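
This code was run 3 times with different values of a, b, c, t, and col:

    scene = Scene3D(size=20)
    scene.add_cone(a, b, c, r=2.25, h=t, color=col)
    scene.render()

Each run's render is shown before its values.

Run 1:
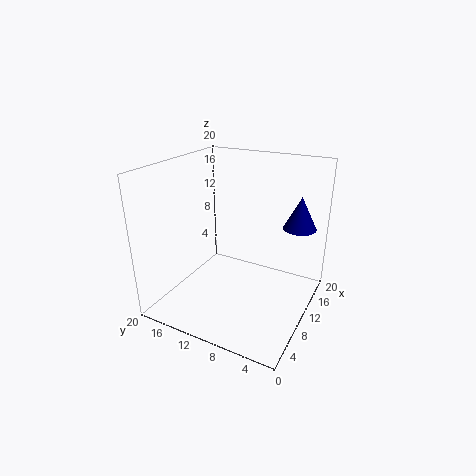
a = 13.75
b = 2.5
c = 11.5
t = 4.5
col = 'navy'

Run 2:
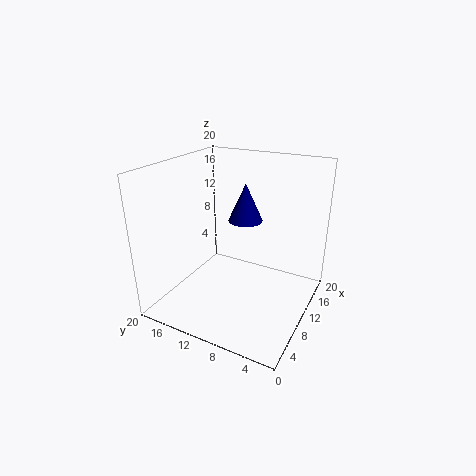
a = 9.75
b = 8.75
c = 13
t = 5
col = 'navy'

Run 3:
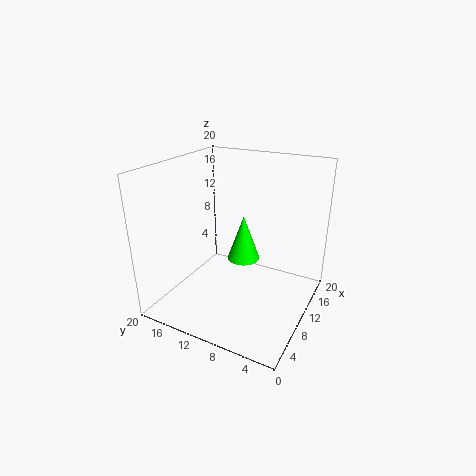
a = 10.25
b = 9.25
c = 7
t = 6.25
col = 'lime'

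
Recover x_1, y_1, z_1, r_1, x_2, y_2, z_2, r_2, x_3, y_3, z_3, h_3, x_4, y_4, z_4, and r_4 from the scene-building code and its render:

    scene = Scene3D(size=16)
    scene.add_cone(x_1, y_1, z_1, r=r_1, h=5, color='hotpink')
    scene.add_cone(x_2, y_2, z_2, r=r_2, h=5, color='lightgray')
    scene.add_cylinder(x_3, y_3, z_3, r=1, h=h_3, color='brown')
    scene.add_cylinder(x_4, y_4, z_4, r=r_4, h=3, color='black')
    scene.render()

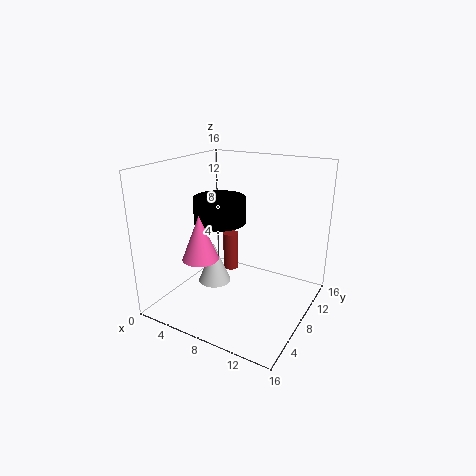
x_1 = 5, y_1 = 5, z_1 = 6, r_1 = 2, x_2 = 4, y_2 = 9, z_2 = 1, r_2 = 2, x_3 = 4, y_3 = 13, z_3 = 1, h_3 = 5, x_4 = 5, y_4 = 9, z_4 = 9, r_4 = 3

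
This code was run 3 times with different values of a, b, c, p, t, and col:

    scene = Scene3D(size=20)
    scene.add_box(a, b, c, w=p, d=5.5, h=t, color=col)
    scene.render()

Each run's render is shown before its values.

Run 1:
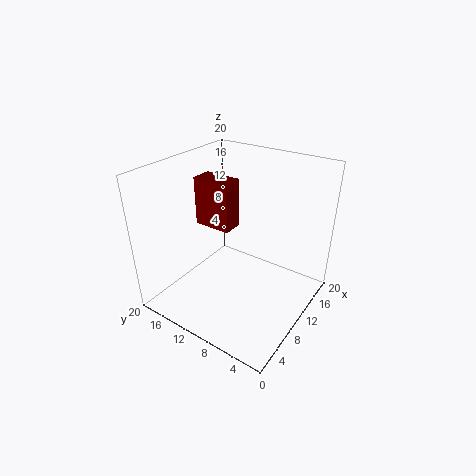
a = 9.5; b = 11.5; c = 10.5; p = 3; t = 7; col = 'maroon'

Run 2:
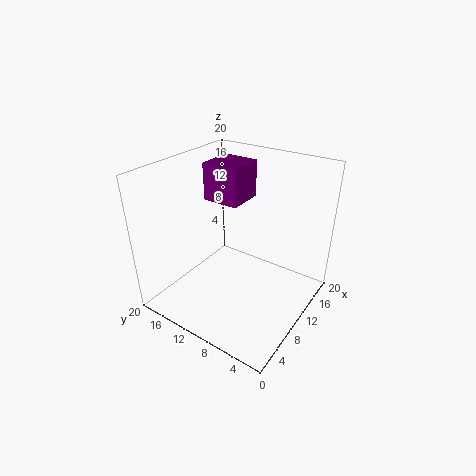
a = 11.5; b = 11.5; c = 13.5; p = 5.5; t = 5.5; col = 'purple'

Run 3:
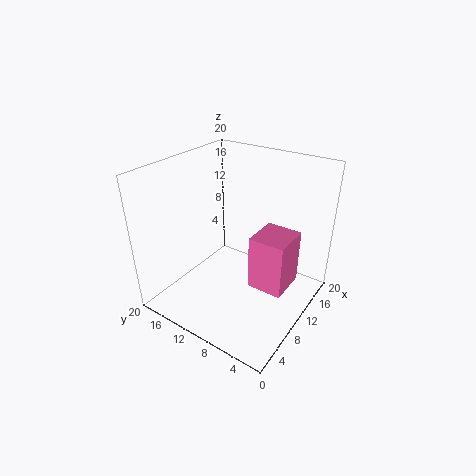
a = 12; b = 4; c = 0.5; p = 6; t = 8.5; col = 'hotpink'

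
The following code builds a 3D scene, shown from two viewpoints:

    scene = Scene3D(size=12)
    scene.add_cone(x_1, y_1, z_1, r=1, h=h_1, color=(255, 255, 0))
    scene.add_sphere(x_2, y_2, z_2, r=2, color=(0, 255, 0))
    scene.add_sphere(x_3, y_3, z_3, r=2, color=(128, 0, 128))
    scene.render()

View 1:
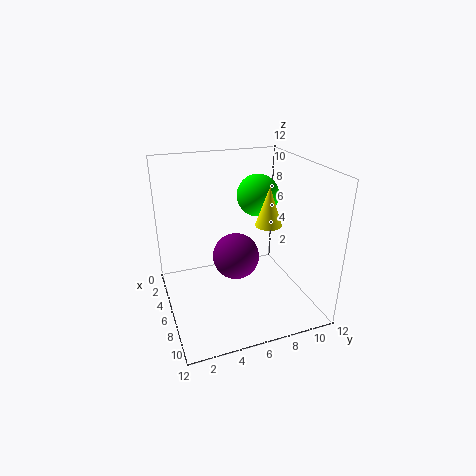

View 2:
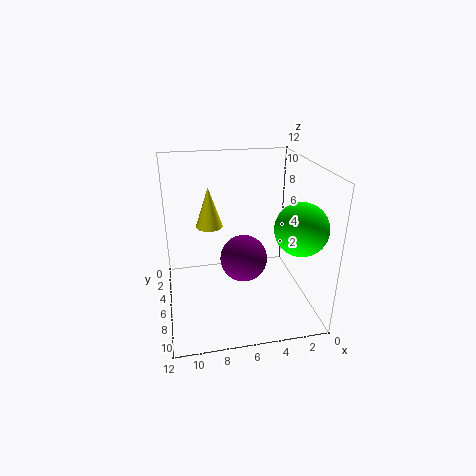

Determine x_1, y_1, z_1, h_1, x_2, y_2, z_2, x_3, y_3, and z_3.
x_1 = 8.5, y_1 = 7.5, z_1 = 8, h_1 = 3, x_2 = 2, y_2 = 9.5, z_2 = 8, x_3 = 5.5, y_3 = 6, z_3 = 4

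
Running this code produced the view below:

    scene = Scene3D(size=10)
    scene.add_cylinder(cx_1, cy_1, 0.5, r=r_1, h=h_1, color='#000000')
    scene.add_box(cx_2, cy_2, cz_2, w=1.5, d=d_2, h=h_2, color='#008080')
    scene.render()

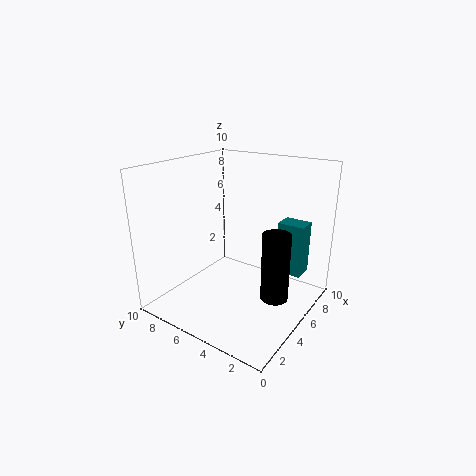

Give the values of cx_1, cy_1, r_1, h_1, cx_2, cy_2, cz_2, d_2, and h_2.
cx_1 = 6, cy_1 = 2.5, r_1 = 1, h_1 = 5, cx_2 = 8, cy_2 = 1.5, cz_2 = 1.5, d_2 = 2, h_2 = 4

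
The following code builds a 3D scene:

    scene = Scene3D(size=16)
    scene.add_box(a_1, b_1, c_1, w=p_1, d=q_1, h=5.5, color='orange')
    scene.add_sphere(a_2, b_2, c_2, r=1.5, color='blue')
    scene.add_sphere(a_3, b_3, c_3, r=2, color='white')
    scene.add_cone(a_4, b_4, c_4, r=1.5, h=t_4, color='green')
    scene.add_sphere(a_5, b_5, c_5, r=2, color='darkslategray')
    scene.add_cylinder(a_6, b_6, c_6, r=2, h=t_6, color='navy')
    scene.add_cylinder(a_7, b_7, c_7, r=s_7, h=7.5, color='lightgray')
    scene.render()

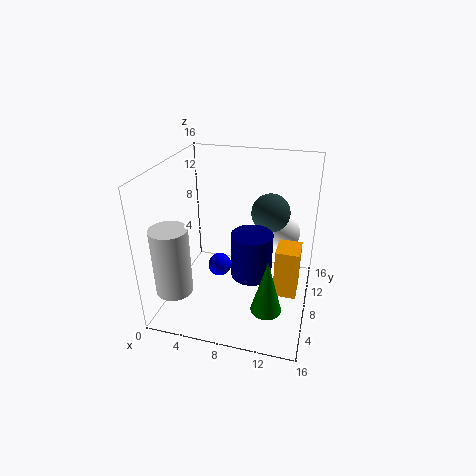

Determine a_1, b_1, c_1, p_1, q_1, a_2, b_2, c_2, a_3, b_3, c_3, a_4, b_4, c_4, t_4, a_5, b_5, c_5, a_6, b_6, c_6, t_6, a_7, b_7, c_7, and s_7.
a_1 = 12.5
b_1 = 6
c_1 = 2.5
p_1 = 2.5
q_1 = 3
a_2 = 4.5
b_2 = 11.5
c_2 = 1.5
a_3 = 12.5
b_3 = 11.5
c_3 = 7.5
a_4 = 12.5
b_4 = 2
c_4 = 4
t_4 = 5.5
a_5 = 11.5
b_5 = 8
c_5 = 11.5
a_6 = 10.5
b_6 = 4
c_6 = 6.5
t_6 = 4.5
a_7 = 2
b_7 = 3.5
c_7 = 3
s_7 = 2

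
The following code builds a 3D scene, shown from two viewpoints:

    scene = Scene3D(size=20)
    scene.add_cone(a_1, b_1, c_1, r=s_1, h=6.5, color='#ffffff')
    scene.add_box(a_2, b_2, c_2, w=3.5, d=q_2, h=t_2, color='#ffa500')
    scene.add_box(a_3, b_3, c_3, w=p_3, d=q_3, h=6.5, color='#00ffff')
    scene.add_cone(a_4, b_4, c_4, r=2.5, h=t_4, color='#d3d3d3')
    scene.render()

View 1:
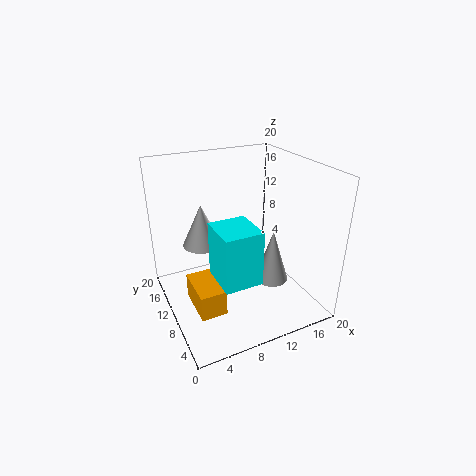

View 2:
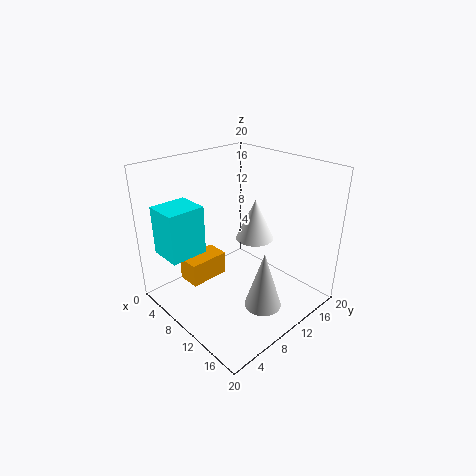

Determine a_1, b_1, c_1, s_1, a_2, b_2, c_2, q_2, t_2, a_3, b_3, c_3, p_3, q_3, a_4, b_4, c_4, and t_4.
a_1 = 7
b_1 = 16.5
c_1 = 6.5
s_1 = 3
a_2 = 2.5
b_2 = 5
c_2 = 2
q_2 = 6
t_2 = 3.5
a_3 = 4
b_3 = 0.5
c_3 = 9
p_3 = 4.5
q_3 = 5
a_4 = 15.5
b_4 = 9.5
c_4 = 2
t_4 = 8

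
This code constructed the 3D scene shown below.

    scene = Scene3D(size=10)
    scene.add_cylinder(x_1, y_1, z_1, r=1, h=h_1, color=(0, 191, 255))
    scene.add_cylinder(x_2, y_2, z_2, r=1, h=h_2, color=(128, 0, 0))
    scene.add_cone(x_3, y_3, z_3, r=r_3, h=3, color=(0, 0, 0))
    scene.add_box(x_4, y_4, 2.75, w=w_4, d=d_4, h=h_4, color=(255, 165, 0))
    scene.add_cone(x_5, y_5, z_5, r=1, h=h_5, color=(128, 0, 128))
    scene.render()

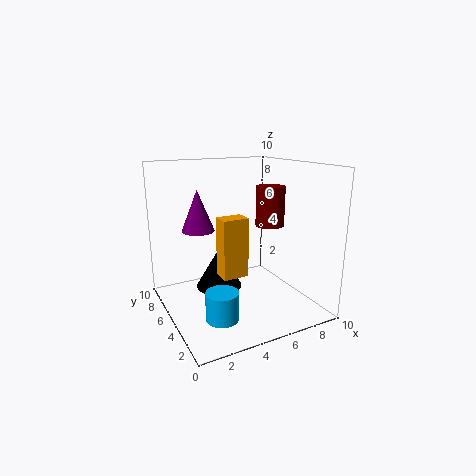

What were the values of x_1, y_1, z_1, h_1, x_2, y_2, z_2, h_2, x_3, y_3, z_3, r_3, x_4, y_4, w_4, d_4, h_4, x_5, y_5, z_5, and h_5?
x_1 = 2.25, y_1 = 1.75, z_1 = 1.25, h_1 = 1.75, x_2 = 7.25, y_2 = 4.5, z_2 = 5.75, h_2 = 2.75, x_3 = 4.5, y_3 = 7.25, z_3 = 0.5, r_3 = 1.75, x_4 = 3.25, y_4 = 3.5, w_4 = 1.75, d_4 = 1.25, h_4 = 4, x_5 = 1.75, y_5 = 4, z_5 = 6.25, h_5 = 2.5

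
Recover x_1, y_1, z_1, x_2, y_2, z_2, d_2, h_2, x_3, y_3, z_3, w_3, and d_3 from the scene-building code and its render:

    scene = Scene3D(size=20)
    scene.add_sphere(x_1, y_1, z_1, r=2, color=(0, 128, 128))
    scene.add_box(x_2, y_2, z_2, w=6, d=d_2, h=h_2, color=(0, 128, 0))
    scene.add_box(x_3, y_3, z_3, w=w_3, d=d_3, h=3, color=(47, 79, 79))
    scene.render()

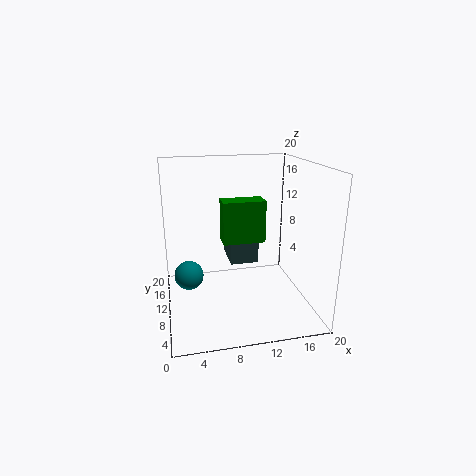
x_1 = 3; y_1 = 10; z_1 = 5; x_2 = 8; y_2 = 10; z_2 = 9; d_2 = 3; h_2 = 6; x_3 = 9; y_3 = 10; z_3 = 6; w_3 = 4; d_3 = 6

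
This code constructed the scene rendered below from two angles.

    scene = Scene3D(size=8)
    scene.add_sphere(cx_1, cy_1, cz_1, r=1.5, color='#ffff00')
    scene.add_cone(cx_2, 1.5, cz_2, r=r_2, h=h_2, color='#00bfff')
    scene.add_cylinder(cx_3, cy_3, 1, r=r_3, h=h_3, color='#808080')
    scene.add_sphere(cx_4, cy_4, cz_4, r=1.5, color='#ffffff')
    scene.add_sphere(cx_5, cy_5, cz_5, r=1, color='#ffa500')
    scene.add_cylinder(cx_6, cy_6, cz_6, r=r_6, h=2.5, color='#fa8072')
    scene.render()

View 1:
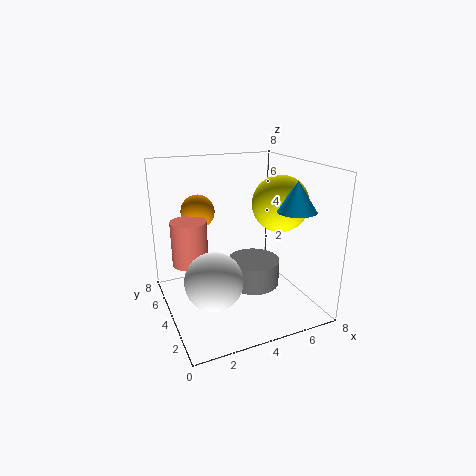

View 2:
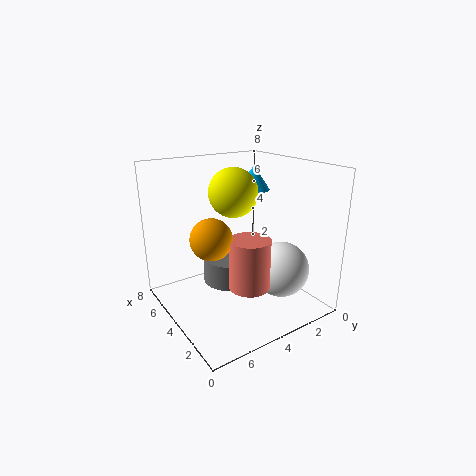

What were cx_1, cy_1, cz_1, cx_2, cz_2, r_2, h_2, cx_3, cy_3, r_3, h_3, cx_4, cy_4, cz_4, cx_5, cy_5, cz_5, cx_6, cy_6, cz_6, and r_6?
cx_1 = 6, cy_1 = 3, cz_1 = 6, cx_2 = 6, cz_2 = 6, r_2 = 1, h_2 = 1.5, cx_3 = 5, cy_3 = 4, r_3 = 1.5, h_3 = 1.5, cx_4 = 2, cy_4 = 2.5, cz_4 = 2.5, cx_5 = 2.5, cy_5 = 6.5, cz_5 = 5, cx_6 = 1.5, cy_6 = 5, cz_6 = 2.5, r_6 = 1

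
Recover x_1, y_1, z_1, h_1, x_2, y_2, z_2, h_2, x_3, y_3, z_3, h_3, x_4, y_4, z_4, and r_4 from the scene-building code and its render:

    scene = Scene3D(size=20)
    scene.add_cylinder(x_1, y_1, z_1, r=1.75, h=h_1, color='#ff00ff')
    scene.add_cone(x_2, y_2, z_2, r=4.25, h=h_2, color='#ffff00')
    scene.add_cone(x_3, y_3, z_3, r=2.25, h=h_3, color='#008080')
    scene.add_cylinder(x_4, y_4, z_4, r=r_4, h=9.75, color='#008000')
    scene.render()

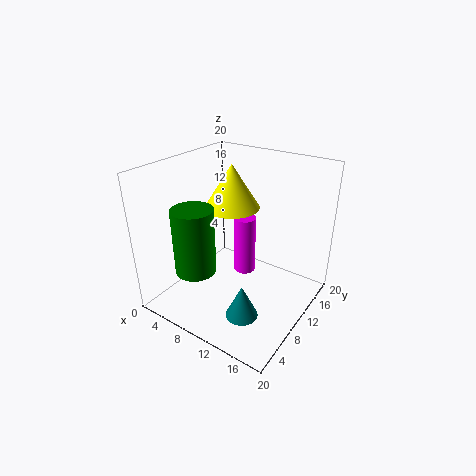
x_1 = 7.25, y_1 = 16, z_1 = 0.5, h_1 = 9.5, x_2 = 5.5, y_2 = 15, z_2 = 11.75, h_2 = 6.75, x_3 = 13, y_3 = 6.5, z_3 = 0.25, h_3 = 4.75, x_4 = 4.5, y_4 = 7, z_4 = 4.25, r_4 = 3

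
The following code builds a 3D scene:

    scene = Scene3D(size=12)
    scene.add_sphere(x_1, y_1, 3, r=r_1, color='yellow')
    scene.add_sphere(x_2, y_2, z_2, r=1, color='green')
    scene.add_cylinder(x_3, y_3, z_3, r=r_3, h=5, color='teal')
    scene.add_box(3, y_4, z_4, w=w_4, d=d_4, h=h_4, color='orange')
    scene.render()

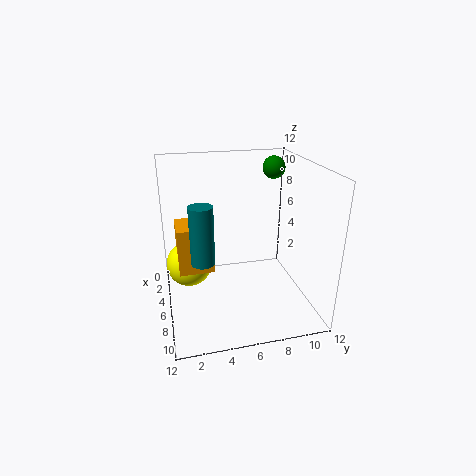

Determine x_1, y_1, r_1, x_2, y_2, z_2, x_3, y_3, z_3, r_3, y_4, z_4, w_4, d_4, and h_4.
x_1 = 4; y_1 = 2; r_1 = 2; x_2 = 3; y_2 = 10; z_2 = 11; x_3 = 6; y_3 = 3; z_3 = 4; r_3 = 1; y_4 = 1; z_4 = 3; w_4 = 3; d_4 = 3; h_4 = 4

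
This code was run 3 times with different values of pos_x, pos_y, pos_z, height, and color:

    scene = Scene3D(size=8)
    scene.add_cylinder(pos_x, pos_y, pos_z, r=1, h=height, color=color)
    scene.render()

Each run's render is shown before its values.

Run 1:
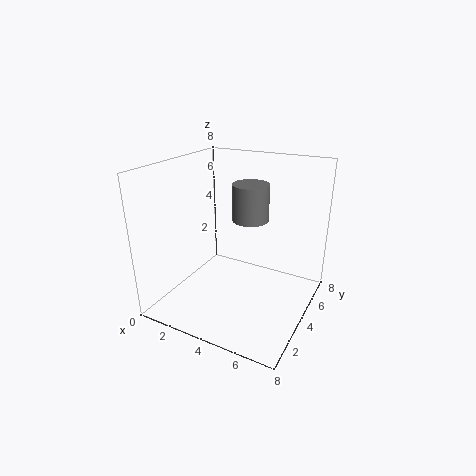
pos_x = 4.5; pos_y = 4.5; pos_z = 5; height = 2; color = 'gray'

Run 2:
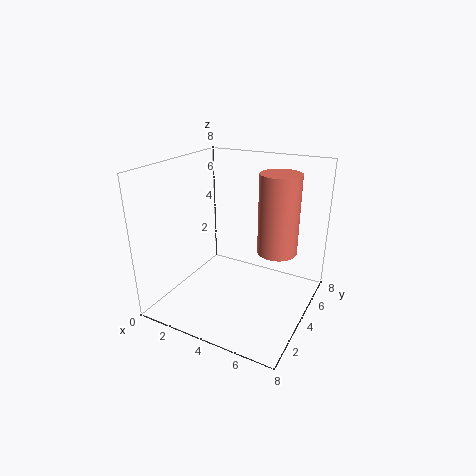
pos_x = 6.5; pos_y = 3.5; pos_z = 4; height = 4; color = 'salmon'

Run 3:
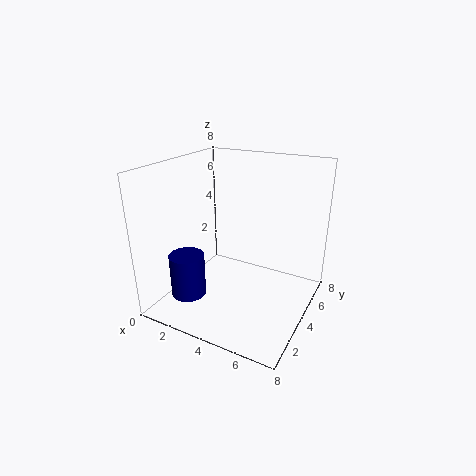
pos_x = 1.5; pos_y = 2.5; pos_z = 0.5; height = 2.5; color = 'navy'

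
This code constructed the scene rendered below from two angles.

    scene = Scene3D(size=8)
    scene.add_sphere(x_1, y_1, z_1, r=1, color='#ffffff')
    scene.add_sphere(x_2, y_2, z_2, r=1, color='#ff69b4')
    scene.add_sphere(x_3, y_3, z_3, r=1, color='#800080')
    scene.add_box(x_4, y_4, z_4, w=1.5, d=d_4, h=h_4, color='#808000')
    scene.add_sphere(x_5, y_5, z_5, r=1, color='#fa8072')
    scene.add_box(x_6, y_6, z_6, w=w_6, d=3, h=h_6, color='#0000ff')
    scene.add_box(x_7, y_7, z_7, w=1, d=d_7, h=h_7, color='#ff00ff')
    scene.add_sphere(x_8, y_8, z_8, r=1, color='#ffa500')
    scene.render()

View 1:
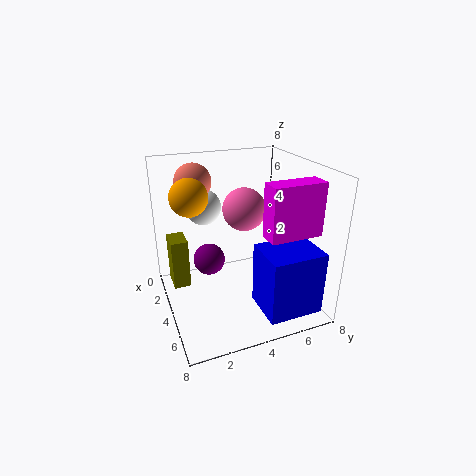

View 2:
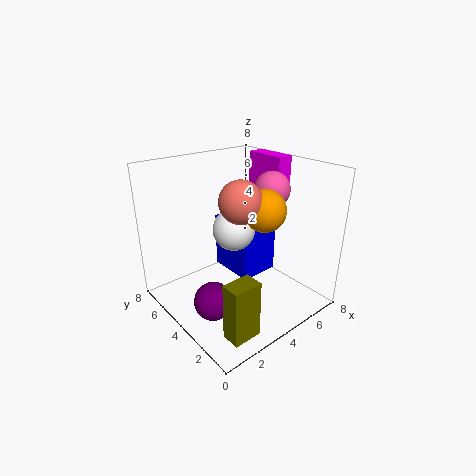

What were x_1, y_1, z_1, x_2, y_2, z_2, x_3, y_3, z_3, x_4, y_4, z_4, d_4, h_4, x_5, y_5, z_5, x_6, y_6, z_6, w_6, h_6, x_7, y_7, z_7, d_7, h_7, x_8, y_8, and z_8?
x_1 = 2.5, y_1 = 2.5, z_1 = 5.5, x_2 = 6, y_2 = 3.5, z_2 = 6.5, x_3 = 1.5, y_3 = 3, z_3 = 1.5, x_4 = 1, y_4 = 0.5, z_4 = 0.5, d_4 = 1, h_4 = 3, x_5 = 2.5, y_5 = 2, z_5 = 7, x_6 = 5, y_6 = 4.5, z_6 = 0.5, w_6 = 2.5, h_6 = 3.5, x_7 = 7, y_7 = 4, z_7 = 5.5, d_7 = 2.5, h_7 = 2.5, x_8 = 3.5, y_8 = 1.5, z_8 = 6.5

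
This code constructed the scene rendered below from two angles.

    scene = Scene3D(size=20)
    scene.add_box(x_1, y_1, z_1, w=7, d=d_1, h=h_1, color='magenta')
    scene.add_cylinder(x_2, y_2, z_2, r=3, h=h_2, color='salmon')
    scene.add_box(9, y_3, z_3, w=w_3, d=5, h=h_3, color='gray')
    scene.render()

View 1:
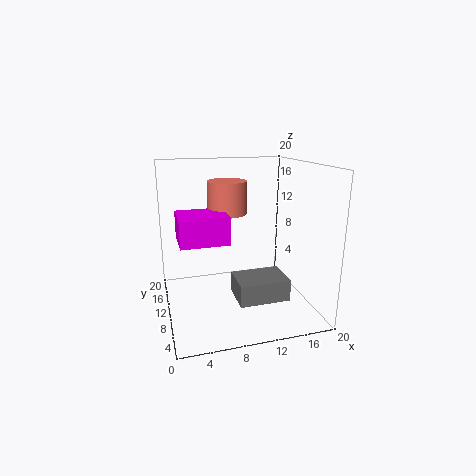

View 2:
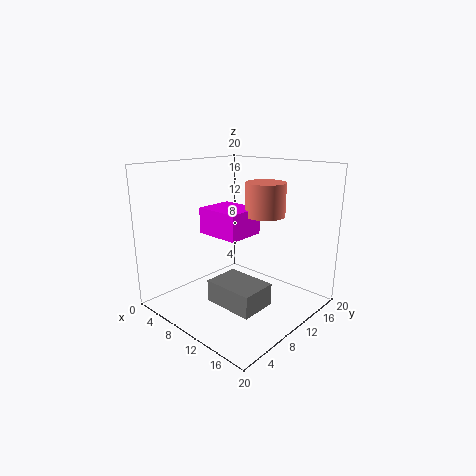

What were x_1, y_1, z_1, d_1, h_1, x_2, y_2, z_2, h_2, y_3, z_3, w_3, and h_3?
x_1 = 2; y_1 = 10; z_1 = 9; d_1 = 6; h_1 = 4; x_2 = 10; y_2 = 16; z_2 = 12; h_2 = 5; y_3 = 5; z_3 = 2; w_3 = 7; h_3 = 3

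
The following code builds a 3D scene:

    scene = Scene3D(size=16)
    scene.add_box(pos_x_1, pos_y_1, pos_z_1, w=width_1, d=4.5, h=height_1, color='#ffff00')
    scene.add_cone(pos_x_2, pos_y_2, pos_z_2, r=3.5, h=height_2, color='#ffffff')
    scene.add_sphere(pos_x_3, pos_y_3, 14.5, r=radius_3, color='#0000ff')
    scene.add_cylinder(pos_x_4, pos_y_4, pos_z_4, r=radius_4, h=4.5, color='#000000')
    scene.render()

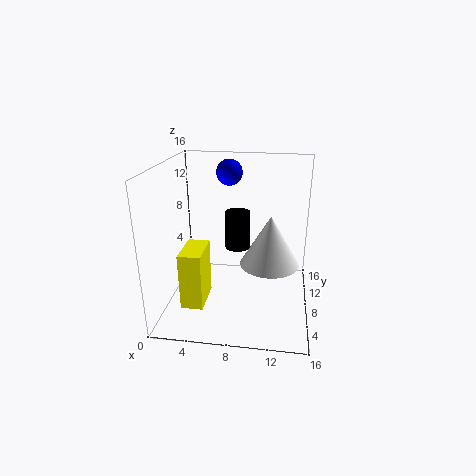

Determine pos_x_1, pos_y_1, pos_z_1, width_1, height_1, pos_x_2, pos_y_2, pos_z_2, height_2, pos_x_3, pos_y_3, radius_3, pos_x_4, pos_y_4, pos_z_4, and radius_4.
pos_x_1 = 2, pos_y_1 = 4.5, pos_z_1 = 0.5, width_1 = 2.5, height_1 = 6.5, pos_x_2 = 11.5, pos_y_2 = 10, pos_z_2 = 4, height_2 = 6, pos_x_3 = 6.5, pos_y_3 = 11.5, radius_3 = 1.5, pos_x_4 = 7.5, pos_y_4 = 11, pos_z_4 = 5.5, radius_4 = 1.5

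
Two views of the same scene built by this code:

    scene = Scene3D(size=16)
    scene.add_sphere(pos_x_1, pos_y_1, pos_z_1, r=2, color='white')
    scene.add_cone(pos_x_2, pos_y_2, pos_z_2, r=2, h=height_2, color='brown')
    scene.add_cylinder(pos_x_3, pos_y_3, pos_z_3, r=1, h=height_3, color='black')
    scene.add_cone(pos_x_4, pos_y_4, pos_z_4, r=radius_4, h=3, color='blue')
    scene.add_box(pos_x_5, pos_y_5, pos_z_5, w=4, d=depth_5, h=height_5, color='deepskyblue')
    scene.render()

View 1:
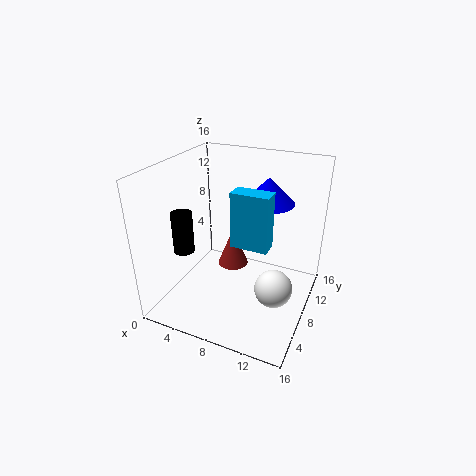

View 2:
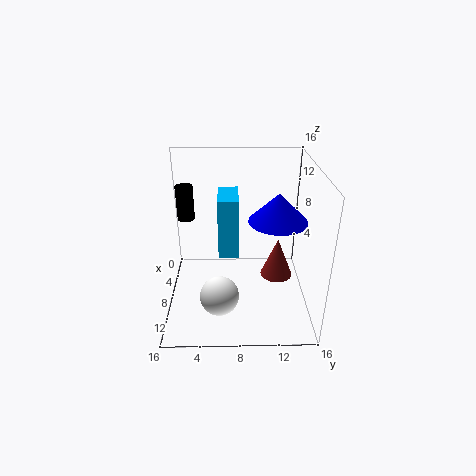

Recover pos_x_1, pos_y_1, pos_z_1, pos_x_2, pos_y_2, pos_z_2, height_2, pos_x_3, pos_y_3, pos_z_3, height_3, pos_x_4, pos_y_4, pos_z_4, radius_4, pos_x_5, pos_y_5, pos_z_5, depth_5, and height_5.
pos_x_1 = 13; pos_y_1 = 6; pos_z_1 = 4; pos_x_2 = 5; pos_y_2 = 13; pos_z_2 = 1; height_2 = 5; pos_x_3 = 5; pos_y_3 = 2; pos_z_3 = 9; height_3 = 4; pos_x_4 = 10; pos_y_4 = 12; pos_z_4 = 11; radius_4 = 3; pos_x_5 = 8; pos_y_5 = 6; pos_z_5 = 8; depth_5 = 2; height_5 = 6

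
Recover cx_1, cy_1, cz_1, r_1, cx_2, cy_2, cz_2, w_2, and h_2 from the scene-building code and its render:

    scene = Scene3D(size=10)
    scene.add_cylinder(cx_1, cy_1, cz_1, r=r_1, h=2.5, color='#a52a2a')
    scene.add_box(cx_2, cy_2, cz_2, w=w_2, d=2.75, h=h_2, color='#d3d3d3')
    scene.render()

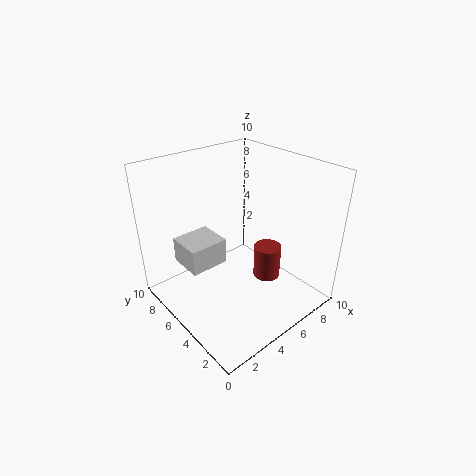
cx_1 = 7.25, cy_1 = 4.25, cz_1 = 1.25, r_1 = 1, cx_2 = 2.5, cy_2 = 7, cz_2 = 1.75, w_2 = 3, h_2 = 2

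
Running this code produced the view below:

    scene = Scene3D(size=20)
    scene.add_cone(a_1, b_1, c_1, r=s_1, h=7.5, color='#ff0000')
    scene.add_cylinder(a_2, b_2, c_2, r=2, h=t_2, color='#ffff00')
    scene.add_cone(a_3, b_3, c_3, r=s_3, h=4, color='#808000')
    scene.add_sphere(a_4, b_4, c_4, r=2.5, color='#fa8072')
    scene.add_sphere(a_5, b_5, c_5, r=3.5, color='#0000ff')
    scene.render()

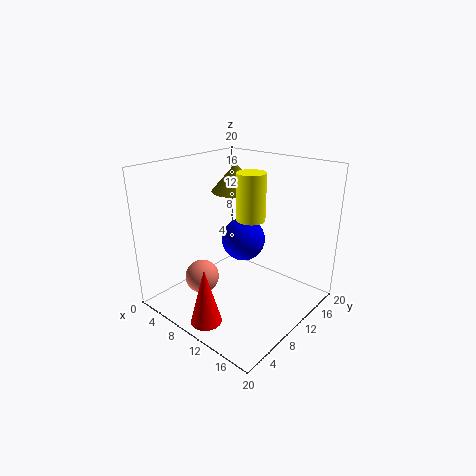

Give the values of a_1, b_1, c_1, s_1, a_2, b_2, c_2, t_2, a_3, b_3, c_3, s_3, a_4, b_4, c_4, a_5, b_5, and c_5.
a_1 = 11.5, b_1 = 2, c_1 = 1.5, s_1 = 2, a_2 = 11, b_2 = 11.5, c_2 = 12.5, t_2 = 6.5, a_3 = 7, b_3 = 13, c_3 = 15.5, s_3 = 3.5, a_4 = 5, b_4 = 7.5, c_4 = 3, a_5 = 6, b_5 = 16, c_5 = 6.5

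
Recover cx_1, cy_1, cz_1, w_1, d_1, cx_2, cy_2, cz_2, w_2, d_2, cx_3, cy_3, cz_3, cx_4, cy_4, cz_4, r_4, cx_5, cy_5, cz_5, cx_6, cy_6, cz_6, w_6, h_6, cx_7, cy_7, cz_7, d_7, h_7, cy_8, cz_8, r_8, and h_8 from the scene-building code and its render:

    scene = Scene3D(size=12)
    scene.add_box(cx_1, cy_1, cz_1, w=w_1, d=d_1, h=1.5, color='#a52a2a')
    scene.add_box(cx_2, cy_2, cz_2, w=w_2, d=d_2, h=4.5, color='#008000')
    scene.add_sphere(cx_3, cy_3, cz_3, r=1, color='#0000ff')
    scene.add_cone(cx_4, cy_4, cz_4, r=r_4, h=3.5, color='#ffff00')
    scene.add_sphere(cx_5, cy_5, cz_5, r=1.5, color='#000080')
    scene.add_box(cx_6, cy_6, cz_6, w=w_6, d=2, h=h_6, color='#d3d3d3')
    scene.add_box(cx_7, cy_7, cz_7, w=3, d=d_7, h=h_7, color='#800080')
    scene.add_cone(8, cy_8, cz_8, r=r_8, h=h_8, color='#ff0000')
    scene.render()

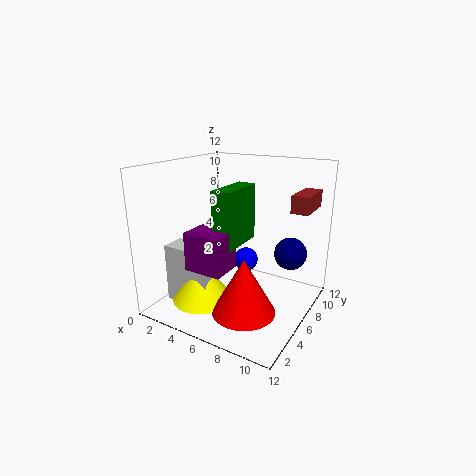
cx_1 = 9.5, cy_1 = 8.5, cz_1 = 8, w_1 = 1.5, d_1 = 3.5, cx_2 = 5.5, cy_2 = 3, cz_2 = 6, w_2 = 1.5, d_2 = 4, cx_3 = 6.5, cy_3 = 6.5, cz_3 = 4, cx_4 = 4, cy_4 = 3.5, cz_4 = 1, r_4 = 2.5, cx_5 = 9, cy_5 = 10.5, cz_5 = 3.5, cx_6 = 1, cy_6 = 2.5, cz_6 = 0.5, w_6 = 4, h_6 = 5, cx_7 = 4, cy_7 = 1.5, cz_7 = 4.5, d_7 = 2.5, h_7 = 3, cy_8 = 3.5, cz_8 = 1, r_8 = 2.5, h_8 = 4.5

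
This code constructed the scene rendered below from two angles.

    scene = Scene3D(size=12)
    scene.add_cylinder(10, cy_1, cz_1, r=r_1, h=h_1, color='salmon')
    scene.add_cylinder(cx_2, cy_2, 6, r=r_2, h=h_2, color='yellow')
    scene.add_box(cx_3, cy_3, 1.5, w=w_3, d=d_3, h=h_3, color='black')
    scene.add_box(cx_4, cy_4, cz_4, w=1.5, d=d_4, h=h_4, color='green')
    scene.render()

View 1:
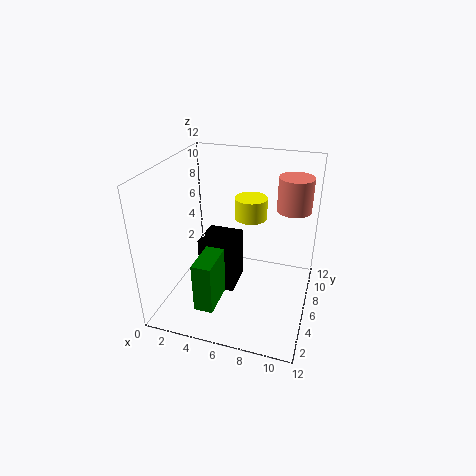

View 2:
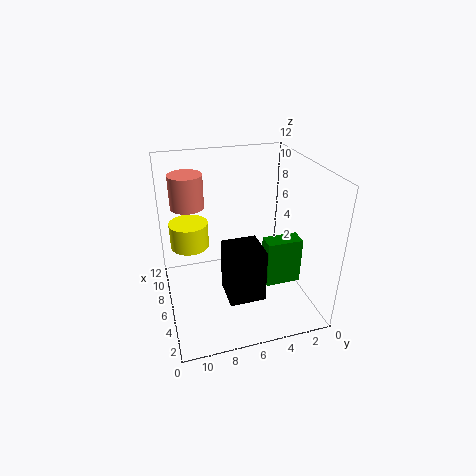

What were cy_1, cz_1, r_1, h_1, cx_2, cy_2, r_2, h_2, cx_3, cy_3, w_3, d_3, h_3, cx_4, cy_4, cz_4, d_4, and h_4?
cy_1 = 9.5; cz_1 = 7.5; r_1 = 1.5; h_1 = 3; cx_2 = 6; cy_2 = 10; r_2 = 1.5; h_2 = 2; cx_3 = 3; cy_3 = 4.5; w_3 = 3; d_3 = 3; h_3 = 4.5; cx_4 = 4; cy_4 = 1; cz_4 = 2; d_4 = 3; h_4 = 4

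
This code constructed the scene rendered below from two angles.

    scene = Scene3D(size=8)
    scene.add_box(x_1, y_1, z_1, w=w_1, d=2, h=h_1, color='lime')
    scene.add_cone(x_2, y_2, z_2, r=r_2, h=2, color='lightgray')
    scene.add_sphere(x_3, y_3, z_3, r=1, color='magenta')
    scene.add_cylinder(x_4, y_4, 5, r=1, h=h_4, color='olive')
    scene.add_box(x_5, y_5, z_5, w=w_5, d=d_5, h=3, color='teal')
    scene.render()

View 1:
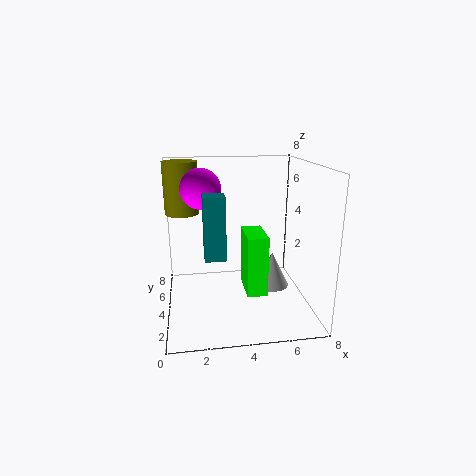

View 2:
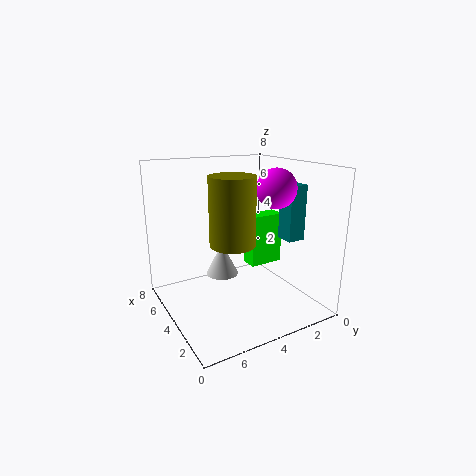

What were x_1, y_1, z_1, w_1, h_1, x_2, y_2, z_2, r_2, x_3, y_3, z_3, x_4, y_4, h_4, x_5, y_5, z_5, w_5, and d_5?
x_1 = 4, y_1 = 1, z_1 = 2, w_1 = 1, h_1 = 3, x_2 = 6, y_2 = 4, z_2 = 1, r_2 = 1, x_3 = 2, y_3 = 3, z_3 = 7, x_4 = 1, y_4 = 6, h_4 = 3, x_5 = 2, y_5 = 1, z_5 = 4, w_5 = 1, d_5 = 1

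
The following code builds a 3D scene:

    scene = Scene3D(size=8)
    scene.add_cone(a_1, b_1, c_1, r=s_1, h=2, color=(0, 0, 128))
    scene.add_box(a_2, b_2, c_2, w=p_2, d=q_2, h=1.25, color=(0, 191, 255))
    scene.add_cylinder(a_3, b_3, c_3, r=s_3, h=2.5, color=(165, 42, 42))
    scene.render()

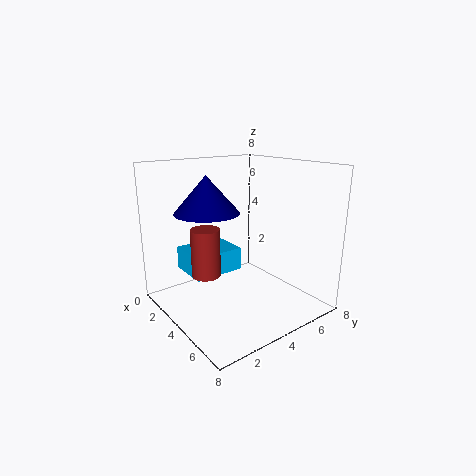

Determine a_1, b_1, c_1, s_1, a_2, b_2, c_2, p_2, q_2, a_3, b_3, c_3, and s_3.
a_1 = 3.25; b_1 = 2.5; c_1 = 5.5; s_1 = 1.75; a_2 = 2; b_2 = 1.25; c_2 = 2.25; p_2 = 2.25; q_2 = 2.75; a_3 = 4.25; b_3 = 1.75; c_3 = 2.5; s_3 = 0.75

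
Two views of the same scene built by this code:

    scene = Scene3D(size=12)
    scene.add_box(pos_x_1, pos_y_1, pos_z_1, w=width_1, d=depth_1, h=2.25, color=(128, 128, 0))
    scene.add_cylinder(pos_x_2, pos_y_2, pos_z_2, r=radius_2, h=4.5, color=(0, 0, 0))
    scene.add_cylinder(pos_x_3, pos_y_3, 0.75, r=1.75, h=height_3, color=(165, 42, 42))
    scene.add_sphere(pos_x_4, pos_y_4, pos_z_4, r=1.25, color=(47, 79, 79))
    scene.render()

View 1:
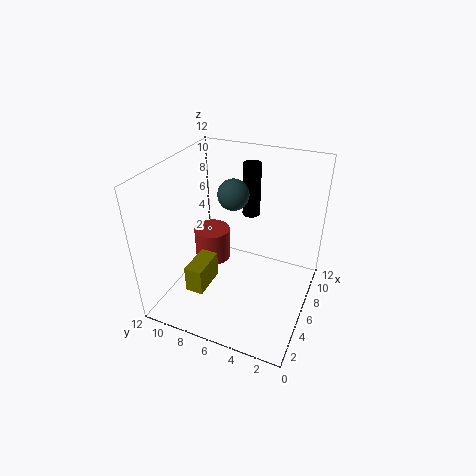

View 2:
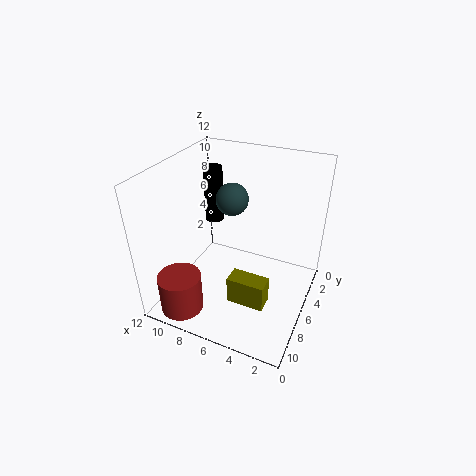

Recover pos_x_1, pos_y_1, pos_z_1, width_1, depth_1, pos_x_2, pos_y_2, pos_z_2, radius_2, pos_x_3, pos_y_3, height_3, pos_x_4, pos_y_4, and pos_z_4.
pos_x_1 = 2.5
pos_y_1 = 7.75
pos_z_1 = 2
width_1 = 3
depth_1 = 1.5
pos_x_2 = 8.25
pos_y_2 = 5.75
pos_z_2 = 7.25
radius_2 = 0.75
pos_x_3 = 9.25
pos_y_3 = 10.25
height_3 = 3.25
pos_x_4 = 6.25
pos_y_4 = 6.5
pos_z_4 = 9.75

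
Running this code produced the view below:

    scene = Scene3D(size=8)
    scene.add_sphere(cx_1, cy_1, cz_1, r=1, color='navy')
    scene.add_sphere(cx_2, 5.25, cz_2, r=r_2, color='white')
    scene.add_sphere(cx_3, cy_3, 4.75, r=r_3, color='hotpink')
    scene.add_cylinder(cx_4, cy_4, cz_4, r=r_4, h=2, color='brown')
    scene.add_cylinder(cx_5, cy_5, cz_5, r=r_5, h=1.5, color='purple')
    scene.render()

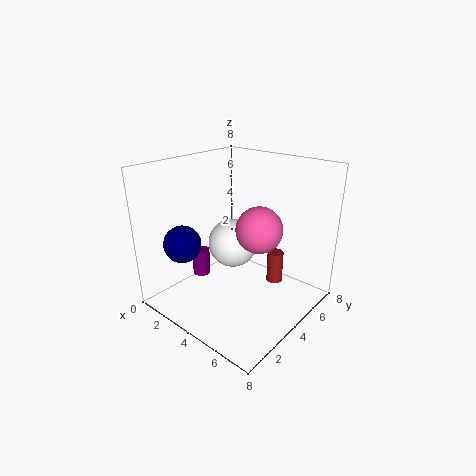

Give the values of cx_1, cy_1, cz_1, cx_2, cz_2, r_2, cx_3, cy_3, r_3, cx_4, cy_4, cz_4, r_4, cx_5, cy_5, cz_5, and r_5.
cx_1 = 2.25, cy_1 = 1.5, cz_1 = 4, cx_2 = 2.5, cz_2 = 2.75, r_2 = 1.5, cx_3 = 5.25, cy_3 = 4.25, r_3 = 1.25, cx_4 = 4.75, cy_4 = 6.75, cz_4 = 0.25, r_4 = 0.5, cx_5 = 2, cy_5 = 3, cz_5 = 1.5, r_5 = 0.5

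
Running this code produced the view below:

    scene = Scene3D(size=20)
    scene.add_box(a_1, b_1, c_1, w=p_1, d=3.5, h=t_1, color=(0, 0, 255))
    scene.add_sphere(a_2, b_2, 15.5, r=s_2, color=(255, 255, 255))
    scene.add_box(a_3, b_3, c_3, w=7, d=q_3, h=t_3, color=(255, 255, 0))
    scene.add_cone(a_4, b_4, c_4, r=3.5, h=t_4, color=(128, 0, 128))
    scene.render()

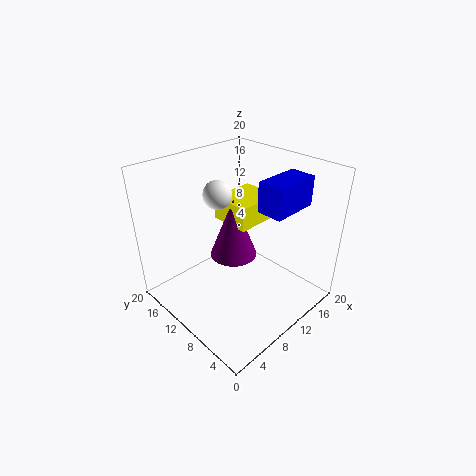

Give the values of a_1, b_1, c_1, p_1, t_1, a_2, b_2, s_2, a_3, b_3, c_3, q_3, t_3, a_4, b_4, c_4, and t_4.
a_1 = 10.5; b_1 = 3.5; c_1 = 15; p_1 = 6.5; t_1 = 4; a_2 = 9.5; b_2 = 13.5; s_2 = 2; a_3 = 11; b_3 = 10; c_3 = 10.5; q_3 = 6; t_3 = 3.5; a_4 = 11.5; b_4 = 12.5; c_4 = 5.5; t_4 = 9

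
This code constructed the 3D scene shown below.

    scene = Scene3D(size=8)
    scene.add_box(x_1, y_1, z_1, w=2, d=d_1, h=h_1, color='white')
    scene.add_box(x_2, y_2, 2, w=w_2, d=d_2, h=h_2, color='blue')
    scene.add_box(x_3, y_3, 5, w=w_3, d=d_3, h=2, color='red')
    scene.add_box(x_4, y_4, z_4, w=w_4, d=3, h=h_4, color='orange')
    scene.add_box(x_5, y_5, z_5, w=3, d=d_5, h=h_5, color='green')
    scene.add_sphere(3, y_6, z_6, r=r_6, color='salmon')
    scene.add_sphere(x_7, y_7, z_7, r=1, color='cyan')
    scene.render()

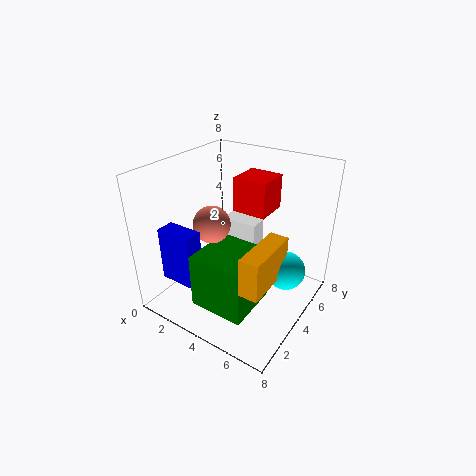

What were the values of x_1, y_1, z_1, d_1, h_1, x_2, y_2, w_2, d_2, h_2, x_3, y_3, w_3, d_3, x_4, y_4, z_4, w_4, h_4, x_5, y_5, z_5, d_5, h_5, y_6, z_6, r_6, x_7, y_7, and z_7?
x_1 = 3
y_1 = 4
z_1 = 2
d_1 = 1
h_1 = 3
x_2 = 1
y_2 = 1
w_2 = 2
d_2 = 1
h_2 = 3
x_3 = 3
y_3 = 5
w_3 = 2
d_3 = 2
x_4 = 6
y_4 = 1
z_4 = 3
w_4 = 1
h_4 = 2
x_5 = 3
y_5 = 1
z_5 = 1
d_5 = 3
h_5 = 3
y_6 = 3
z_6 = 5
r_6 = 1
x_7 = 7
y_7 = 4
z_7 = 3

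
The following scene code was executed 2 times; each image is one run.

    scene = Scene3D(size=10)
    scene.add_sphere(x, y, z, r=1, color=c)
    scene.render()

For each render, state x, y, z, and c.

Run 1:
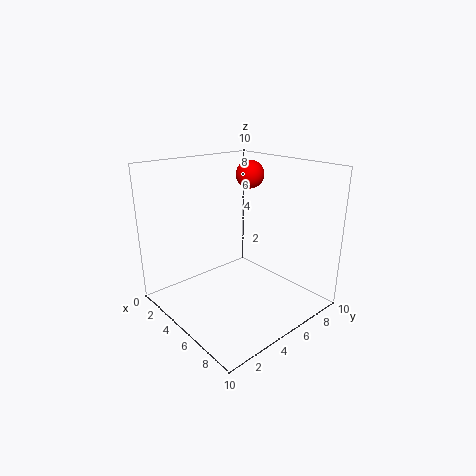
x = 4
y = 7
z = 9
c = 'red'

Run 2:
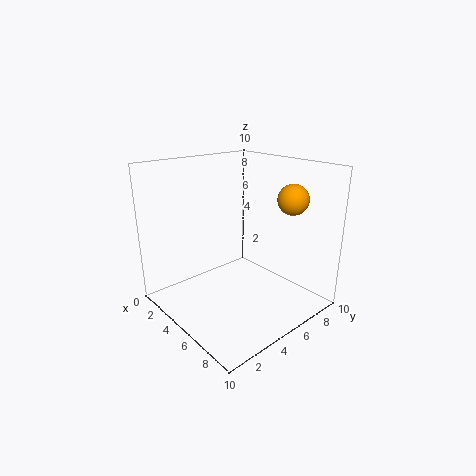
x = 8
y = 7
z = 8
c = 'orange'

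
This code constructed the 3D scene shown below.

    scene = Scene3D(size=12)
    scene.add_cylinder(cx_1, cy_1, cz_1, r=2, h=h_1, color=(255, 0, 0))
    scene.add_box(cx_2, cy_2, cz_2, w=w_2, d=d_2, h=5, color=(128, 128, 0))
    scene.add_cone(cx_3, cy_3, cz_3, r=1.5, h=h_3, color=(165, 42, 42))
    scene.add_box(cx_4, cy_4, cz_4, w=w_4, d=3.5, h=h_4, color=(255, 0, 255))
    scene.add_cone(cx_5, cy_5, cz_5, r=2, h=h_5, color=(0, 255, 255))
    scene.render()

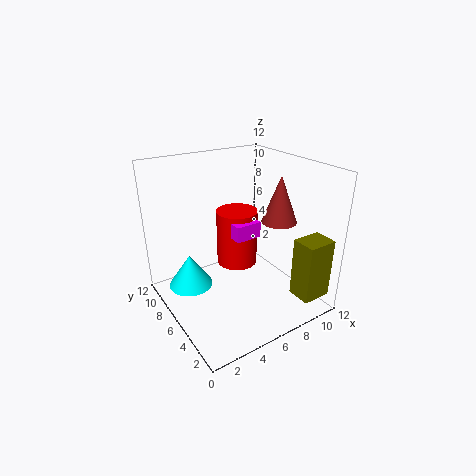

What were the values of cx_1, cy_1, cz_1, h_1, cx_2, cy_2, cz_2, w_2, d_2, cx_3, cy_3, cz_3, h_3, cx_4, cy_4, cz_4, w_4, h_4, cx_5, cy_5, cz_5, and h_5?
cx_1 = 8.5; cy_1 = 10; cz_1 = 1; h_1 = 5.5; cx_2 = 9; cy_2 = 0.5; cz_2 = 1.5; w_2 = 2.5; d_2 = 2; cx_3 = 9.5; cy_3 = 5; cz_3 = 7; h_3 = 4; cx_4 = 7; cy_4 = 7.5; cz_4 = 4.5; w_4 = 2.5; h_4 = 1.5; cx_5 = 3; cy_5 = 9.5; cz_5 = 0.5; h_5 = 3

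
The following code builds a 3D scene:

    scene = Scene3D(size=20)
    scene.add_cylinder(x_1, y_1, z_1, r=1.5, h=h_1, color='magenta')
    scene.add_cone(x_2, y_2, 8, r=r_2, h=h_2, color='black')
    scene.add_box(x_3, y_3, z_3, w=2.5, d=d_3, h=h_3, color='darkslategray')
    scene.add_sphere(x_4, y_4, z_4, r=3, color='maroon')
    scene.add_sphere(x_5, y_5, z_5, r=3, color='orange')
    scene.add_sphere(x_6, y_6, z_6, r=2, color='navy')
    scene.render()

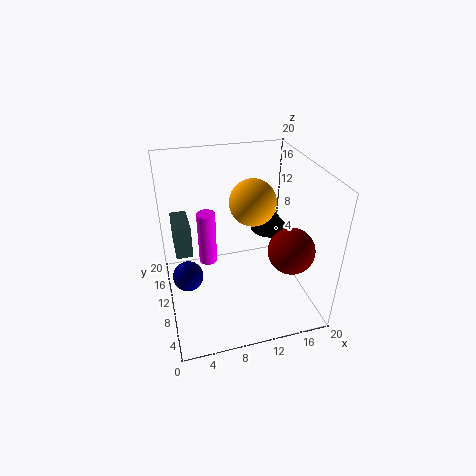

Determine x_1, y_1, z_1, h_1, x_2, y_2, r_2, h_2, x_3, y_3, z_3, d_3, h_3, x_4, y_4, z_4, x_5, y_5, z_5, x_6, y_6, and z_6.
x_1 = 7; y_1 = 18; z_1 = 1; h_1 = 9; x_2 = 16.5; y_2 = 14.5; r_2 = 3; h_2 = 3.5; x_3 = 1.5; y_3 = 13.5; z_3 = 5.5; d_3 = 5.5; h_3 = 5; x_4 = 15.5; y_4 = 4.5; z_4 = 10.5; x_5 = 11.5; y_5 = 8.5; z_5 = 16; x_6 = 2.5; y_6 = 8; z_6 = 6.5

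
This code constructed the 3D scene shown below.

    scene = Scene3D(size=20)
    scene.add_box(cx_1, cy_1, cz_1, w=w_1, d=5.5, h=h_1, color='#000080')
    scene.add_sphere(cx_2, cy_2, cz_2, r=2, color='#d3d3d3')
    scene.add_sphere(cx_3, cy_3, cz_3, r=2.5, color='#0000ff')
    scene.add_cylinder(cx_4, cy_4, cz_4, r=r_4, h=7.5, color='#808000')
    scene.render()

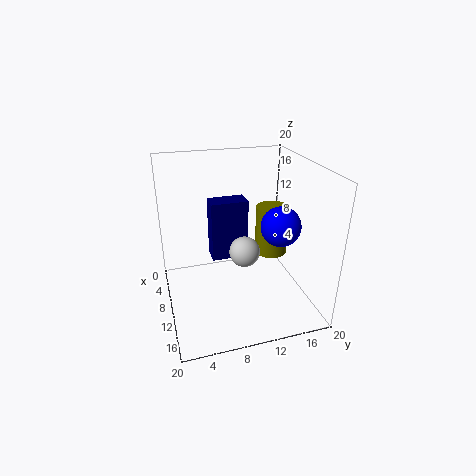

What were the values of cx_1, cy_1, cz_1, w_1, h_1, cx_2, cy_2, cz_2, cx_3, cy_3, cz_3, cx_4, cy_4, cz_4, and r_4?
cx_1 = 4; cy_1 = 7; cz_1 = 5; w_1 = 3; h_1 = 9; cx_2 = 13; cy_2 = 10; cz_2 = 9.5; cx_3 = 15; cy_3 = 14; cz_3 = 13.5; cx_4 = 6.5; cy_4 = 16.5; cz_4 = 5; r_4 = 2.5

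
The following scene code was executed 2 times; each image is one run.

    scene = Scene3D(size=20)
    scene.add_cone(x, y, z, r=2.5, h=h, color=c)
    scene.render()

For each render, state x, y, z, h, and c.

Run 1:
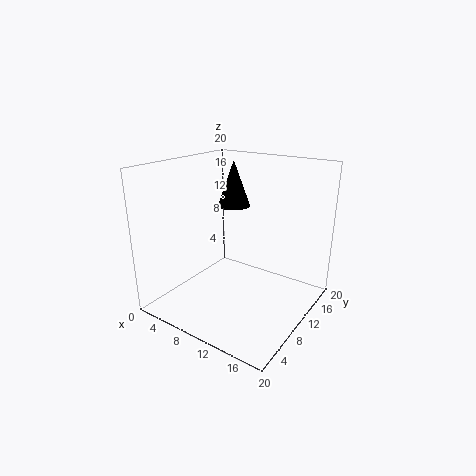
x = 5.5; y = 15.5; z = 12.5; h = 7; c = 'black'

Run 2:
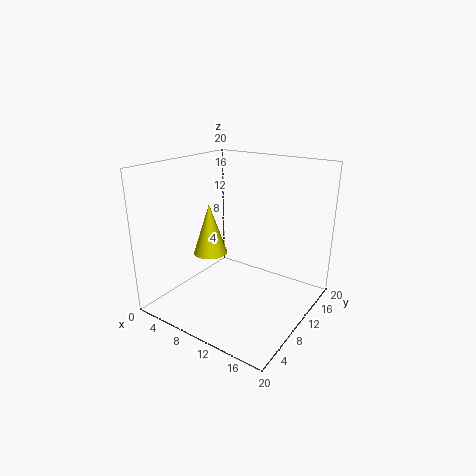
x = 5; y = 10; z = 6.5; h = 7.5; c = 'yellow'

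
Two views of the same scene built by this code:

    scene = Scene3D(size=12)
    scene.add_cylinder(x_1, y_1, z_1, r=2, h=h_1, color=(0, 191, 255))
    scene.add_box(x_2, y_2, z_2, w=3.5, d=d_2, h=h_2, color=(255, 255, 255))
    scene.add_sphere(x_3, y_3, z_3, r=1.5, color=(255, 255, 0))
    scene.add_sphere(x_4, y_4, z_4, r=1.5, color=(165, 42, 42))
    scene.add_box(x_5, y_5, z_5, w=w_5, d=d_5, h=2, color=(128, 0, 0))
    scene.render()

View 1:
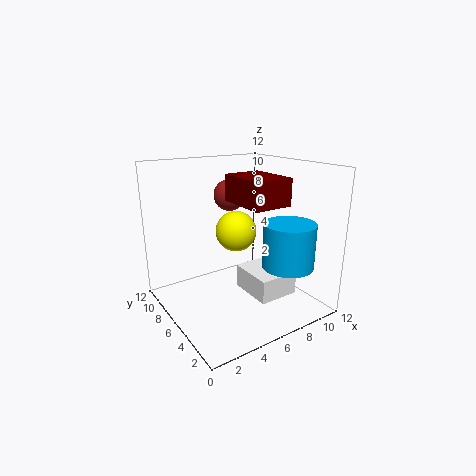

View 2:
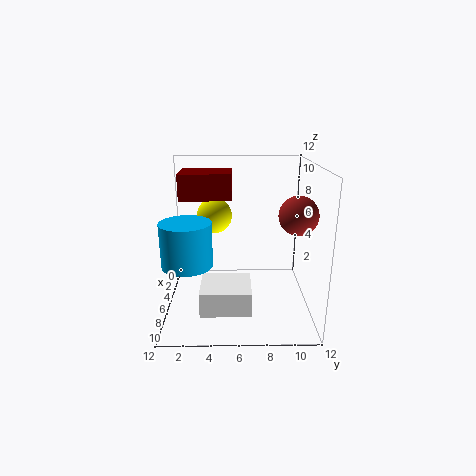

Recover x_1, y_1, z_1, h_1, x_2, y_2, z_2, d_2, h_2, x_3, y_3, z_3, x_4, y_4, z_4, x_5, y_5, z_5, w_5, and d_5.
x_1 = 8; y_1 = 2; z_1 = 4.5; h_1 = 3.5; x_2 = 6.5; y_2 = 3; z_2 = 1; d_2 = 4; h_2 = 2; x_3 = 4.5; y_3 = 4; z_3 = 7.5; x_4 = 8; y_4 = 10.5; z_4 = 8.5; x_5 = 4.5; y_5 = 1.5; z_5 = 9.5; w_5 = 3; d_5 = 4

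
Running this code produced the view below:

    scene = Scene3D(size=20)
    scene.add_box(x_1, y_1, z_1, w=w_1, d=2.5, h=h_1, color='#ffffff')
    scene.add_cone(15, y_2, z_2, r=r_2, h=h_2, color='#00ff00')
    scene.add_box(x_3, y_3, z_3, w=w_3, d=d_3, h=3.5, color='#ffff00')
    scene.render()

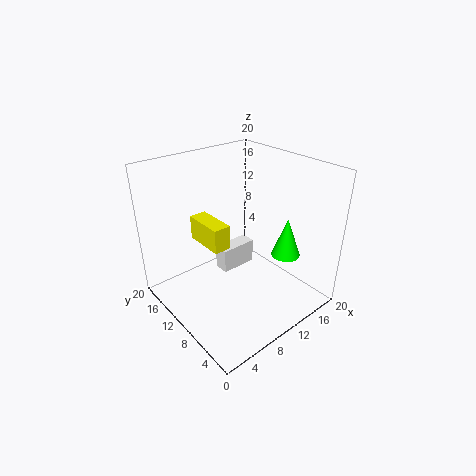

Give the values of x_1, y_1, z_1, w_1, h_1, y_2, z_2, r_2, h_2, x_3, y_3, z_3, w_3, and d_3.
x_1 = 11.5
y_1 = 15
z_1 = 0.5
w_1 = 6
h_1 = 4
y_2 = 5.5
z_2 = 7.5
r_2 = 2
h_2 = 5.5
x_3 = 6.5
y_3 = 10.5
z_3 = 8.5
w_3 = 2.5
d_3 = 6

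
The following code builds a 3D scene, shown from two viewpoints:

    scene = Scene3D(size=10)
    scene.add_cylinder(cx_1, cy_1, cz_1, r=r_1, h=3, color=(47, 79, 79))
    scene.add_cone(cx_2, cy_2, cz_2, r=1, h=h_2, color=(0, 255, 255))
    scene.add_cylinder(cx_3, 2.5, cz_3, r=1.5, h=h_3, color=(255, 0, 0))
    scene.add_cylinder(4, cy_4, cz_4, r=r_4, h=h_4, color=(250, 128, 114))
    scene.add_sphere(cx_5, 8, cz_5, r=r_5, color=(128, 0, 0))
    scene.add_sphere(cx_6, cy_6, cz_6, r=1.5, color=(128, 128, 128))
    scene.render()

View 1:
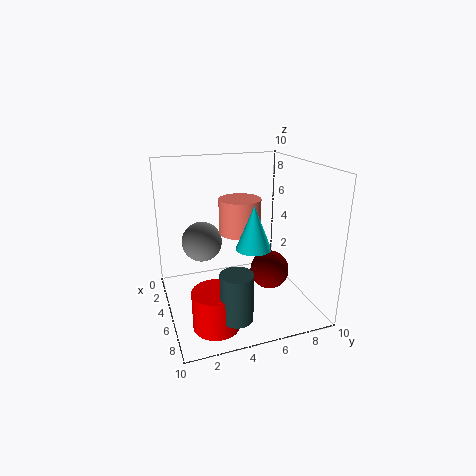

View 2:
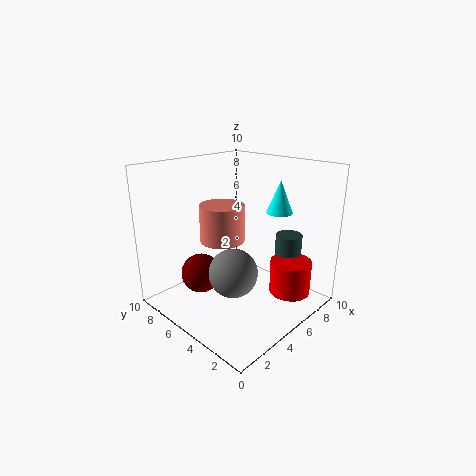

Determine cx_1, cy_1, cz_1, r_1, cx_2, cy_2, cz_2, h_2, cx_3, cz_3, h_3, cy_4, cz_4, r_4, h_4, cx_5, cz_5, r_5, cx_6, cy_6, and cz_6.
cx_1 = 9, cy_1 = 3.5, cz_1 = 1.5, r_1 = 1, cx_2 = 9, cy_2 = 4.5, cz_2 = 6, h_2 = 2.5, cx_3 = 8, cz_3 = 0.5, h_3 = 2.5, cy_4 = 5.5, cz_4 = 5, r_4 = 1.5, h_4 = 2.5, cx_5 = 4, cz_5 = 1.5, r_5 = 1.5, cx_6 = 2.5, cy_6 = 3, cz_6 = 4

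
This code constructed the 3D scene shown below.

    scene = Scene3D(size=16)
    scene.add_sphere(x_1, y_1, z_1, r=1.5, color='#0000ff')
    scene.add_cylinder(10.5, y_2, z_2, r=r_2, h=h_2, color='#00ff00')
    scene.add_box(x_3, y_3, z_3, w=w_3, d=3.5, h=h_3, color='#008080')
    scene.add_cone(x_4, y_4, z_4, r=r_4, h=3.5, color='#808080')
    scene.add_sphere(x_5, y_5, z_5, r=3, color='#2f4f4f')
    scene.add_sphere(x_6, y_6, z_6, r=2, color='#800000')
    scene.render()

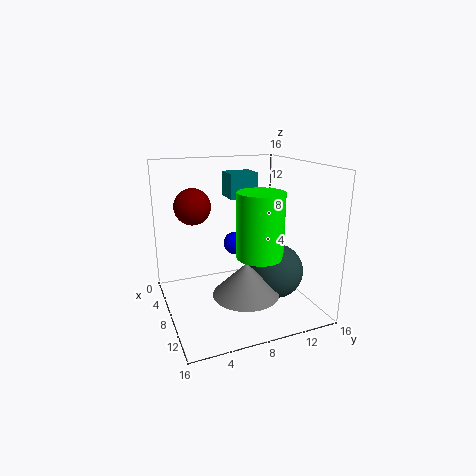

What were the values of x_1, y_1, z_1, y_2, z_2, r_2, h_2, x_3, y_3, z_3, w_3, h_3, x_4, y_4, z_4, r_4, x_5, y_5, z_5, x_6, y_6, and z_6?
x_1 = 2
y_1 = 10
z_1 = 5
y_2 = 9.5
z_2 = 6.5
r_2 = 2.5
h_2 = 7
x_3 = 1.5
y_3 = 8.5
z_3 = 11.5
w_3 = 3
h_3 = 3
x_4 = 11.5
y_4 = 7.5
z_4 = 3
r_4 = 3.5
x_5 = 10.5
y_5 = 11.5
z_5 = 4.5
x_6 = 6
y_6 = 3.5
z_6 = 11.5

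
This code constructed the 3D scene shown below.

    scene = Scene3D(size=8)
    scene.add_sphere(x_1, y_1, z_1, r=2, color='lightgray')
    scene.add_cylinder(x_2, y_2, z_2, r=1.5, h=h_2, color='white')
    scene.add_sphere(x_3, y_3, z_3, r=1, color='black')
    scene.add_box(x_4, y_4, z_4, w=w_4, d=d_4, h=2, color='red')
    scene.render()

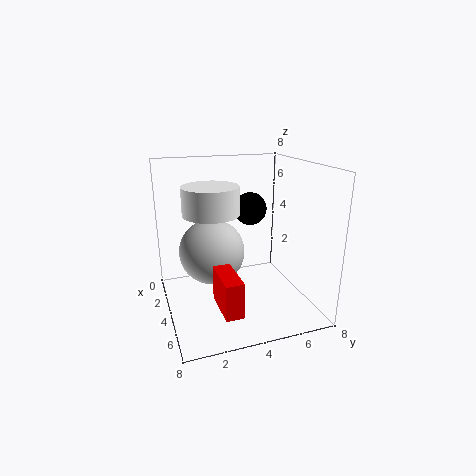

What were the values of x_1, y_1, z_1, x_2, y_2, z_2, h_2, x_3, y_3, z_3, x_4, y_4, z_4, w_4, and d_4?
x_1 = 2, y_1 = 3, z_1 = 2.5, x_2 = 4, y_2 = 2.5, z_2 = 5.5, h_2 = 1.5, x_3 = 2, y_3 = 5.5, z_3 = 5, x_4 = 4, y_4 = 2.5, z_4 = 0.5, w_4 = 2.5, d_4 = 1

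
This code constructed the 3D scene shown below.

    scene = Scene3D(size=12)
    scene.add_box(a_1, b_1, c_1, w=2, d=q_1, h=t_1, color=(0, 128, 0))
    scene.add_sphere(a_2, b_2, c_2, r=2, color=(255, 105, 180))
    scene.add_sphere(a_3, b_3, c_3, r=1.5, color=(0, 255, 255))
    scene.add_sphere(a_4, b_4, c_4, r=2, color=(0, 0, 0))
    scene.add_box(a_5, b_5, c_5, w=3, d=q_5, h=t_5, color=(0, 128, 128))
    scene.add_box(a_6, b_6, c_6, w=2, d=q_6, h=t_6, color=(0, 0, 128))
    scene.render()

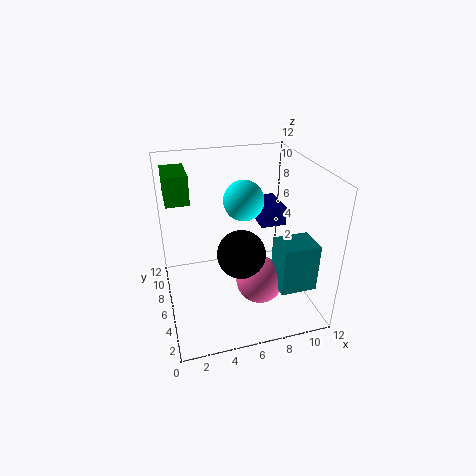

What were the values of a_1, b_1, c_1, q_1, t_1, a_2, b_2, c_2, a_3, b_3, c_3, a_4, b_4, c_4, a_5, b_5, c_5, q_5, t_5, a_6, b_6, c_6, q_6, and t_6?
a_1 = 0.5; b_1 = 8; c_1 = 8.5; q_1 = 3.5; t_1 = 2.5; a_2 = 7.5; b_2 = 4.5; c_2 = 2.5; a_3 = 6; b_3 = 4.5; c_3 = 10; a_4 = 6; b_4 = 5; c_4 = 5; a_5 = 8.5; b_5 = 2; c_5 = 2.5; q_5 = 2.5; t_5 = 4; a_6 = 7.5; b_6 = 4.5; c_6 = 7.5; q_6 = 3; t_6 = 1.5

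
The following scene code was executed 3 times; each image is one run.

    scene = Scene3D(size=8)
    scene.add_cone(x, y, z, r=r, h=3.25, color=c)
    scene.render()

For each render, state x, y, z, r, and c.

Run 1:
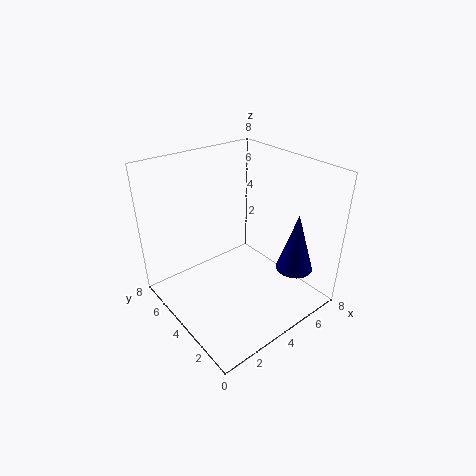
x = 6, y = 1.5, z = 2.5, r = 1, c = 'navy'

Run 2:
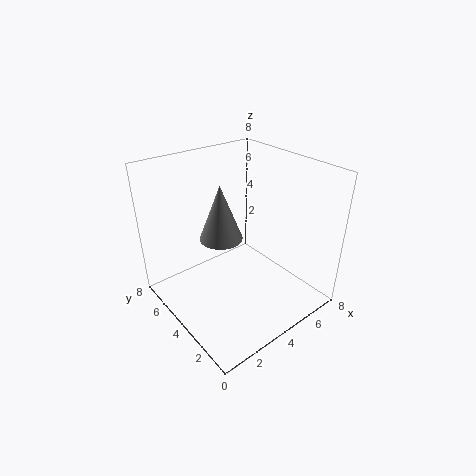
x = 3.75, y = 5.25, z = 3.5, r = 1.25, c = 'gray'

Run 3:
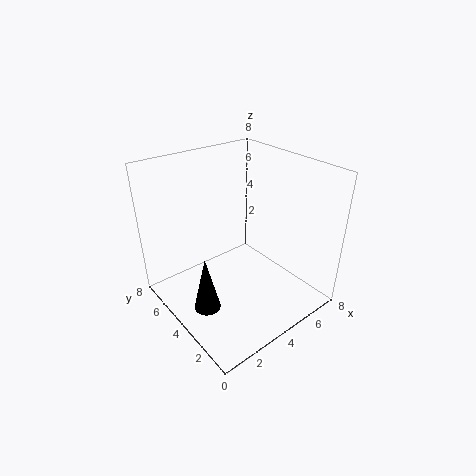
x = 1.75, y = 4, z = 0.25, r = 0.75, c = 'black'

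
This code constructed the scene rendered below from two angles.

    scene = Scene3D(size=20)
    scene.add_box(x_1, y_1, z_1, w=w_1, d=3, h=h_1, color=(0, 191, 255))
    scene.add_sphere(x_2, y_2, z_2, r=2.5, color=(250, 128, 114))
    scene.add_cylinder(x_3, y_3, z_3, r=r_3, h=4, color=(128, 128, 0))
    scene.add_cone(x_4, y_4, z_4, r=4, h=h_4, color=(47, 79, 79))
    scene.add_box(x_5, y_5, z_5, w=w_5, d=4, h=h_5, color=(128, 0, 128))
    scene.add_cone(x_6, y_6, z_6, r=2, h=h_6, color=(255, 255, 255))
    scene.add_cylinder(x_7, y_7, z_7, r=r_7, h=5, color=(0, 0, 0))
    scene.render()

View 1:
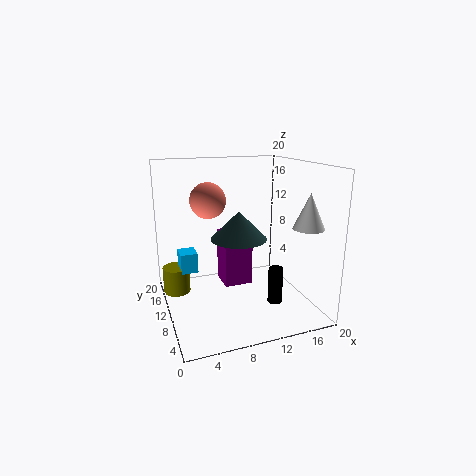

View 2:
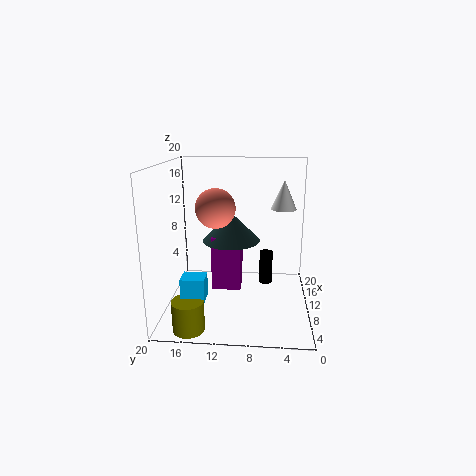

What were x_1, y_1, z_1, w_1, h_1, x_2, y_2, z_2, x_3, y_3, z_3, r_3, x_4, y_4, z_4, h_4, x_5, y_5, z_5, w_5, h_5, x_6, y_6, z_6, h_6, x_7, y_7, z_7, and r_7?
x_1 = 2.5
y_1 = 13.5
z_1 = 4
w_1 = 2.5
h_1 = 3
x_2 = 6.5
y_2 = 12.5
z_2 = 15
x_3 = 2
y_3 = 15.5
z_3 = 0.5
r_3 = 2
x_4 = 10.5
y_4 = 11
z_4 = 9.5
h_4 = 4
x_5 = 8
y_5 = 9.5
z_5 = 3
w_5 = 4
h_5 = 7.5
x_6 = 17
y_6 = 3.5
z_6 = 12.5
h_6 = 4.5
x_7 = 14
y_7 = 6
z_7 = 1.5
r_7 = 1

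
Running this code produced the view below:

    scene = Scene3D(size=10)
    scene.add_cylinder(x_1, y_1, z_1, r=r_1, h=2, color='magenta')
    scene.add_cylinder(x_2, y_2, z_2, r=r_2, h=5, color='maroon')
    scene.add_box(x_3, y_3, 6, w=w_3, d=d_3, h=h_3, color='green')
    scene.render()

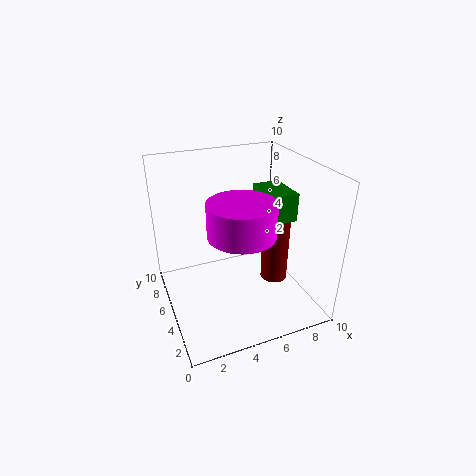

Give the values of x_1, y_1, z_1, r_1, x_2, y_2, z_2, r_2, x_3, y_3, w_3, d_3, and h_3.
x_1 = 4; y_1 = 2; z_1 = 7; r_1 = 2; x_2 = 8; y_2 = 5; z_2 = 1; r_2 = 1; x_3 = 7; y_3 = 4; w_3 = 2; d_3 = 3; h_3 = 2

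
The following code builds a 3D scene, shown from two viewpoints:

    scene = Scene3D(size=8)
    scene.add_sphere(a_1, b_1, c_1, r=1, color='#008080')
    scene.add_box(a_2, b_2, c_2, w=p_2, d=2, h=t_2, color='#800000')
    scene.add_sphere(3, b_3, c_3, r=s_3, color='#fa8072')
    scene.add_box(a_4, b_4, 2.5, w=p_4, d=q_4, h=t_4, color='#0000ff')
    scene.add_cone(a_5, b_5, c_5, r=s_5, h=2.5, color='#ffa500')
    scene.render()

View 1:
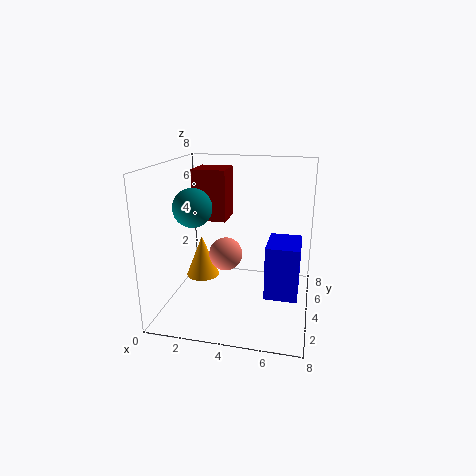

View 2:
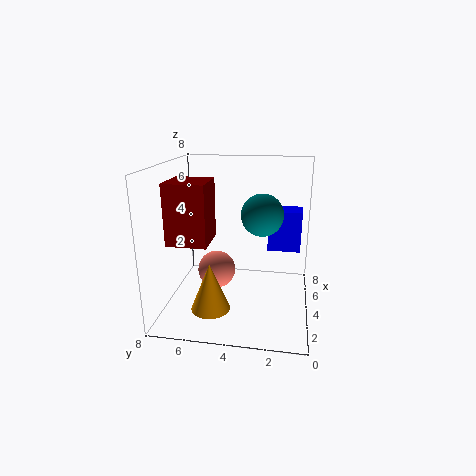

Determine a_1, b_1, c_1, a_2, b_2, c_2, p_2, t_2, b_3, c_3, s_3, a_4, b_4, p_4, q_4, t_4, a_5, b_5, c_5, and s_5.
a_1 = 2
b_1 = 2.5
c_1 = 6
a_2 = 1
b_2 = 5
c_2 = 4.5
p_2 = 2
t_2 = 3
b_3 = 5
c_3 = 2.5
s_3 = 1
a_4 = 6
b_4 = 0.5
p_4 = 1.5
q_4 = 2
t_4 = 2.5
a_5 = 1.5
b_5 = 5
c_5 = 1
s_5 = 1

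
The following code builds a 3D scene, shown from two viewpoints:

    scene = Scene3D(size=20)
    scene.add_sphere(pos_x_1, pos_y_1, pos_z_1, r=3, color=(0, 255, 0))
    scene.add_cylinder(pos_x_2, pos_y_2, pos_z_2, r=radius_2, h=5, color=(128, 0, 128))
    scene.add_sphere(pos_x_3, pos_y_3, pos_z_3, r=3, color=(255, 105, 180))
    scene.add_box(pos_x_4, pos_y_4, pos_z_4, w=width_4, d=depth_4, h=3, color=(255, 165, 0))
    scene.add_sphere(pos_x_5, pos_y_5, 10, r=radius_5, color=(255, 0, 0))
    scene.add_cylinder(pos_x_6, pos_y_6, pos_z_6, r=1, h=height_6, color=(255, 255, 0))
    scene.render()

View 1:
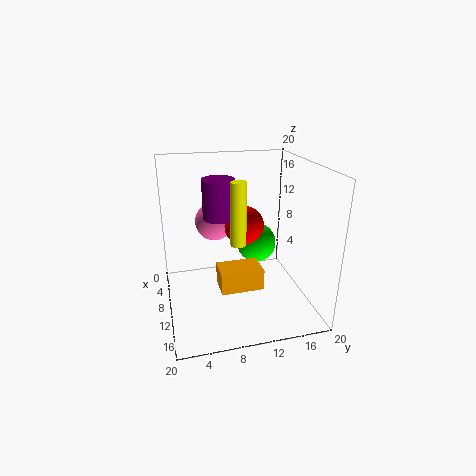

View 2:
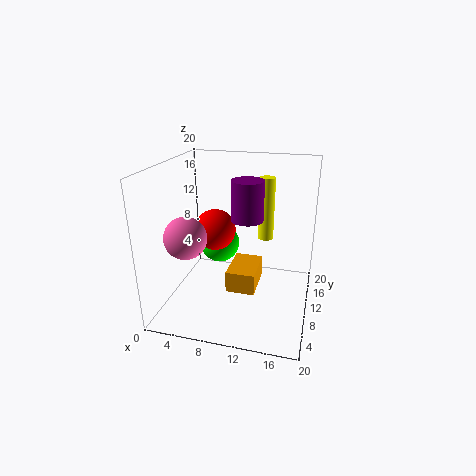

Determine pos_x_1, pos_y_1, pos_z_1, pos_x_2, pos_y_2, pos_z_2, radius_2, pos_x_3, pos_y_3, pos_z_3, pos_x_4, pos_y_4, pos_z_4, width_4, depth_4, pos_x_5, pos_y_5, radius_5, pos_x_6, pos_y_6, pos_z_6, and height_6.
pos_x_1 = 6
pos_y_1 = 14
pos_z_1 = 7
pos_x_2 = 12
pos_y_2 = 7
pos_z_2 = 14
radius_2 = 2
pos_x_3 = 3
pos_y_3 = 8
pos_z_3 = 10
pos_x_4 = 9
pos_y_4 = 7
pos_z_4 = 3
width_4 = 4
depth_4 = 6
pos_x_5 = 6
pos_y_5 = 12
radius_5 = 3
pos_x_6 = 14
pos_y_6 = 9
pos_z_6 = 11
height_6 = 8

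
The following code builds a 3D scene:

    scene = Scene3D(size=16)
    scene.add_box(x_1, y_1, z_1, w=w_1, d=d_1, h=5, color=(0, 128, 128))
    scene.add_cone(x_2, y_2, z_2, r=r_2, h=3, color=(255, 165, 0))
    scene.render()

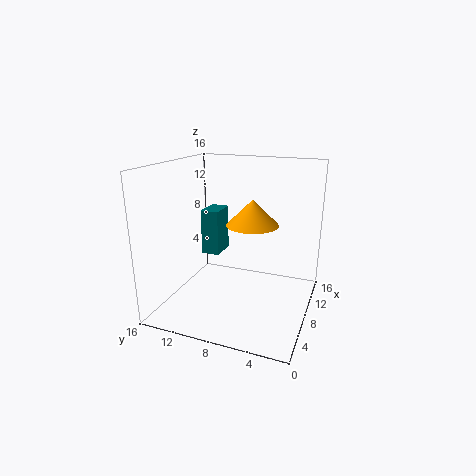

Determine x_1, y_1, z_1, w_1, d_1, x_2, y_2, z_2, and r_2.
x_1 = 7, y_1 = 10, z_1 = 6, w_1 = 3, d_1 = 2, x_2 = 10, y_2 = 7, z_2 = 9, r_2 = 3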